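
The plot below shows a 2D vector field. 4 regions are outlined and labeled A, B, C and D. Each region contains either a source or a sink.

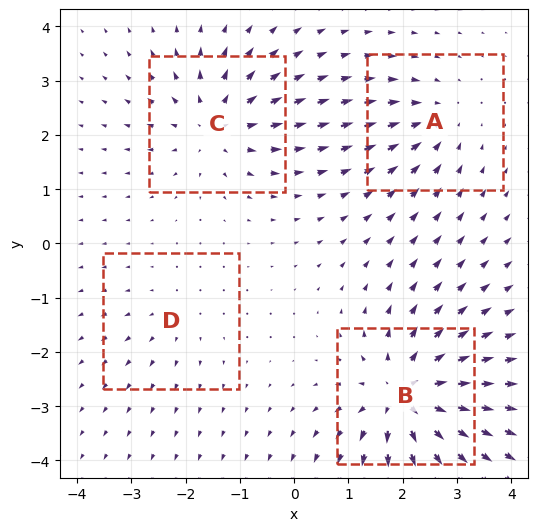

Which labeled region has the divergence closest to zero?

Divergence at each region's feature centre — A: about -4, B: about +7, C: about +5, D: about +2. Region D is closest to zero.

D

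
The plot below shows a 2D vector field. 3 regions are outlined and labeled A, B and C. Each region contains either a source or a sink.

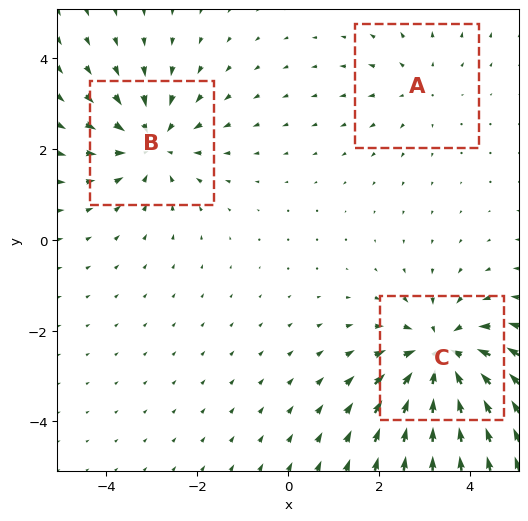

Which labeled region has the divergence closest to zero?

A

Divergence at each region's feature centre — A: about +2, B: about -3, C: about -4. Region A is closest to zero.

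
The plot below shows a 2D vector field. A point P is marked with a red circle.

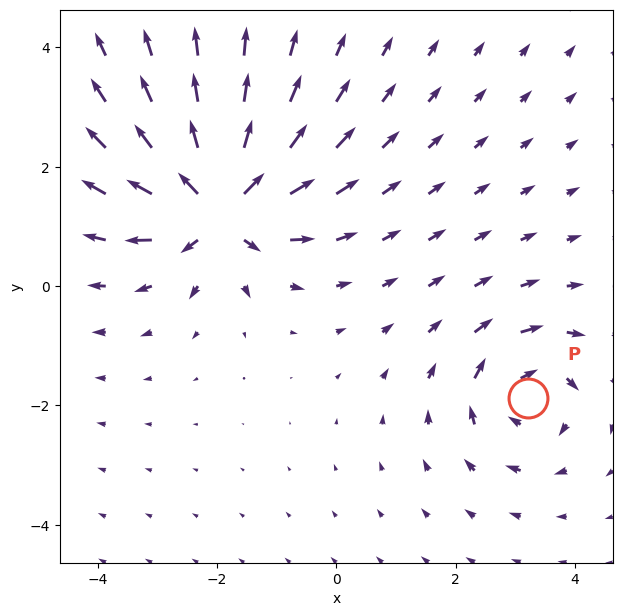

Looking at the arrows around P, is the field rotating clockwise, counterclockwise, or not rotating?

Near P at (3.2, -1.9) the arrows circulate clockwise. The curl (z-component) there is about -4; negative curl means clockwise rotation.

clockwise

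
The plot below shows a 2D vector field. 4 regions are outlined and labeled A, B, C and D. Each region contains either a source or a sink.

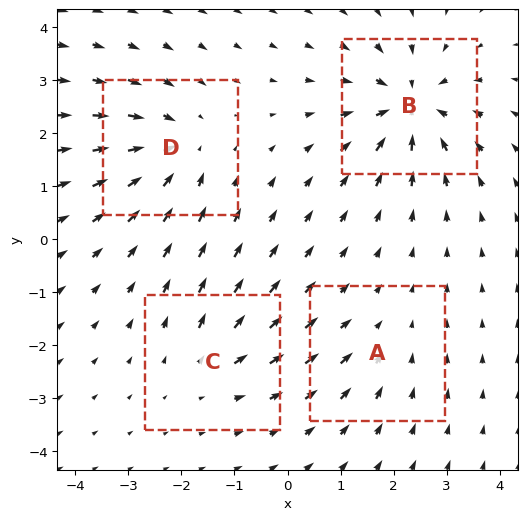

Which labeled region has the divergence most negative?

Divergence at each region's feature centre — A: about -2, B: about -7, C: about +3, D: about -5. Region B is most negative.

B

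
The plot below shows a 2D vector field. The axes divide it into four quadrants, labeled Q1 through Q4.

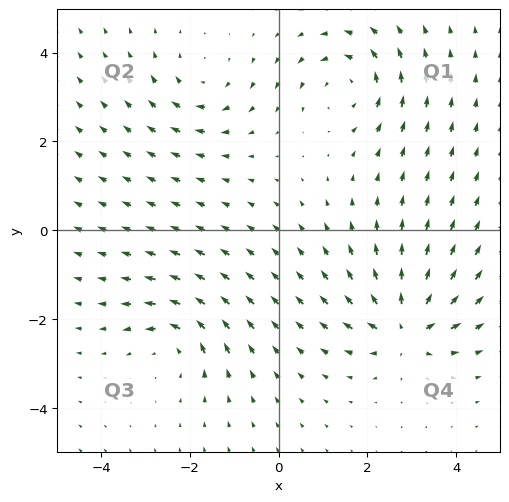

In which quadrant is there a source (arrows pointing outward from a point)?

Q4

The source sits at approximately (2.9, -2.2), which lies in quadrant Q4. The divergence there is about +6, positive as expected for a source.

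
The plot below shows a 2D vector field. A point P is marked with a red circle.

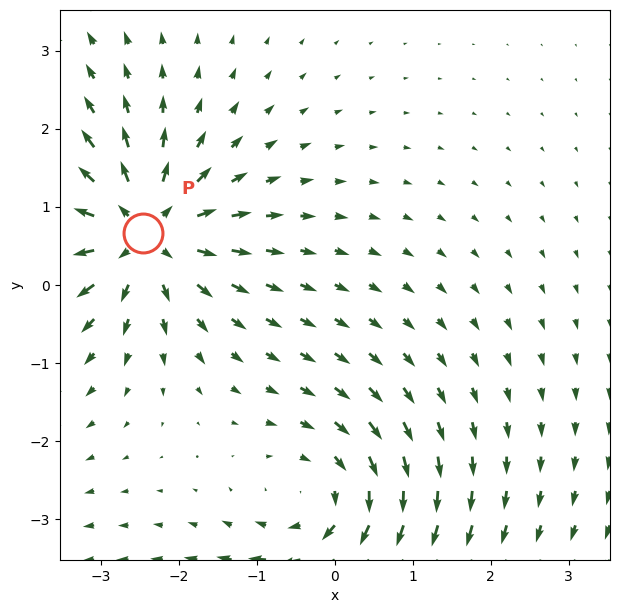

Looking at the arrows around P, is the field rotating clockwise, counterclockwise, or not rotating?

Near P at (-2.5, 0.7) the arrows show no circulation. The curl there is ≈0.

not rotating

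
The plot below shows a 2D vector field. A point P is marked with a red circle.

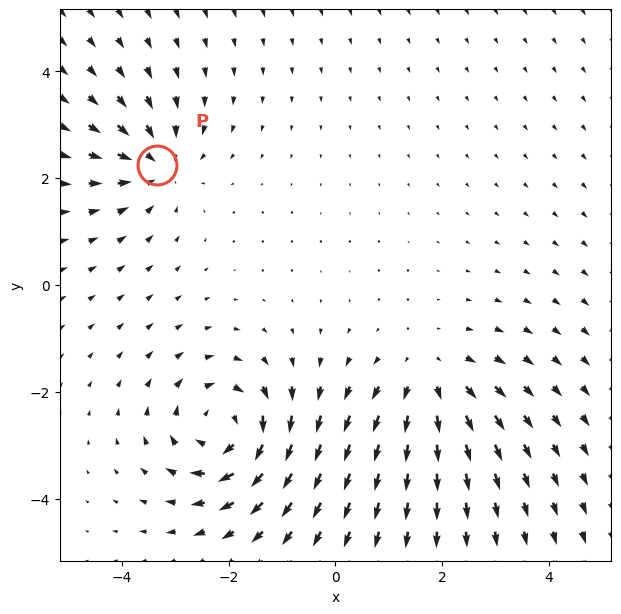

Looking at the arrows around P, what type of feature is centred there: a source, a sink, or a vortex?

At P (-3.3, 2.2) the arrows converge inward. Divergence about -4, curl ≈0 — negative divergence with near-zero curl is a sink.

sink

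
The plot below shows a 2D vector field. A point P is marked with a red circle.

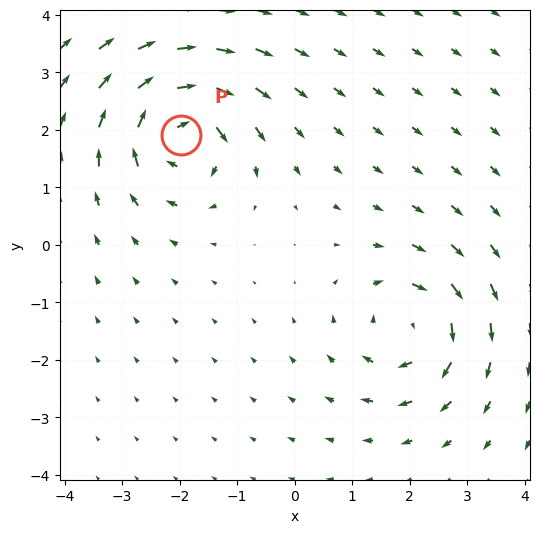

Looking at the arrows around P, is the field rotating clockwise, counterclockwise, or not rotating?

Near P at (-2.0, 1.9) the arrows circulate clockwise. The curl (z-component) there is about -6; negative curl means clockwise rotation.

clockwise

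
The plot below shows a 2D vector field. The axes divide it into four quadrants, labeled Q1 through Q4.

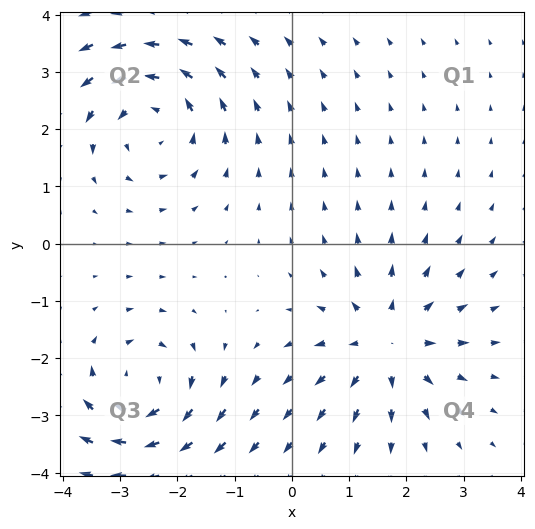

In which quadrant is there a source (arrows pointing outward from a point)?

Q4

The source sits at approximately (1.7, -1.7), which lies in quadrant Q4. The divergence there is about +3, positive as expected for a source.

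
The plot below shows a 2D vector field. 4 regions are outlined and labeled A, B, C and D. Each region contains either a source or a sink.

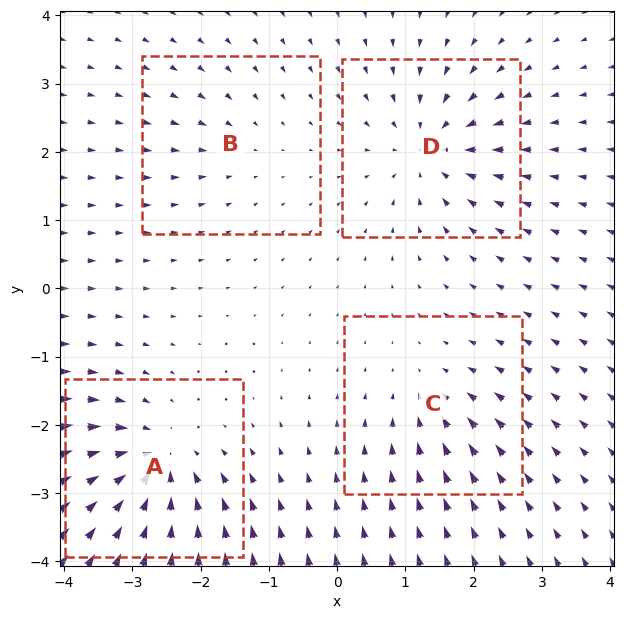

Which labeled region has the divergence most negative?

A

Divergence at each region's feature centre — A: about -7, B: about -2, C: about -4, D: about -6. Region A is most negative.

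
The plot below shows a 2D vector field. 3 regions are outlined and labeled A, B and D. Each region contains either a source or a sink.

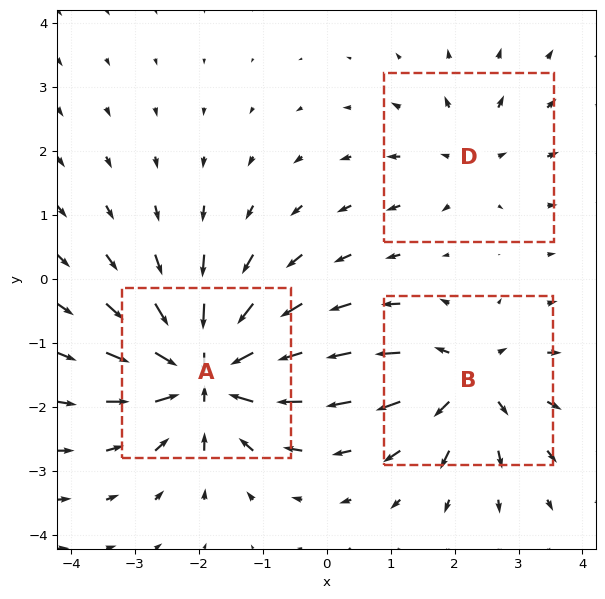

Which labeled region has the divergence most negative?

Divergence at each region's feature centre — A: about -6, B: about +4, D: about +3. Region A is most negative.

A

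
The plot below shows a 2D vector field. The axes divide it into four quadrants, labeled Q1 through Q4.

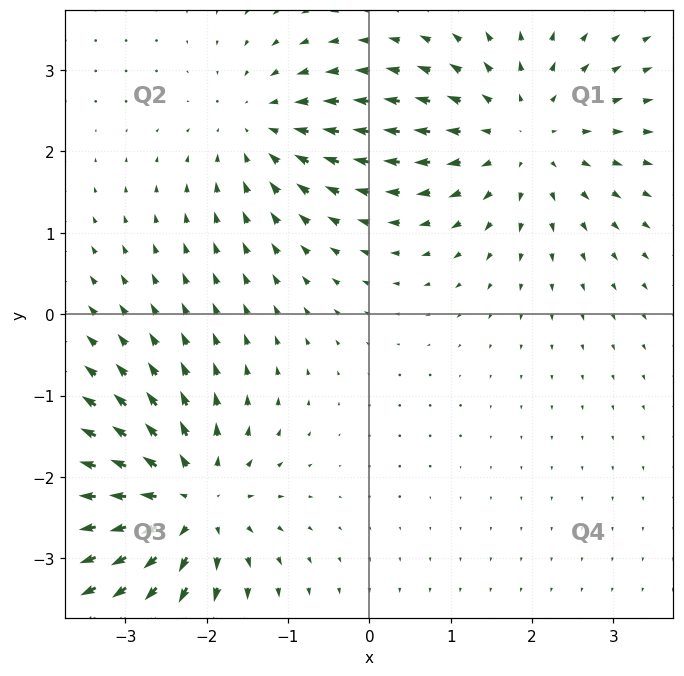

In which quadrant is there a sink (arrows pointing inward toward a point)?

Q2

The sink sits at approximately (-1.3, 2.3), which lies in quadrant Q2. The divergence there is about -3, negative as expected for a sink.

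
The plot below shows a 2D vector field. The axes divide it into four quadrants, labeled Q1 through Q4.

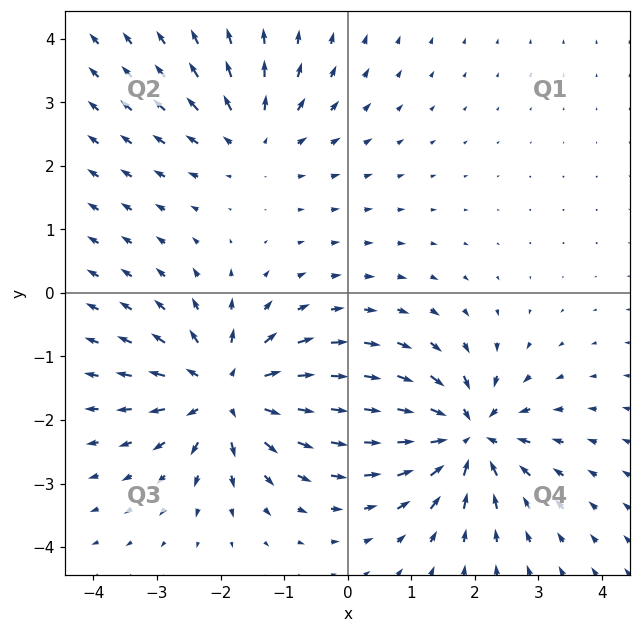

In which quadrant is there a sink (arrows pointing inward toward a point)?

The sink sits at approximately (1.9, -2.2), which lies in quadrant Q4. The divergence there is about -7, negative as expected for a sink.

Q4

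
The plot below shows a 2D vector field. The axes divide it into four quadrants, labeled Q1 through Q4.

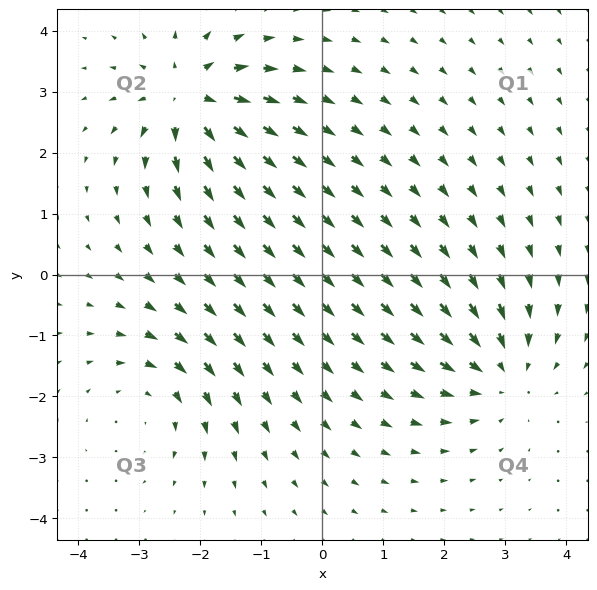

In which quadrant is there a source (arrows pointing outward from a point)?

Q2

The source sits at approximately (-2.2, 2.9), which lies in quadrant Q2. The divergence there is about +7, positive as expected for a source.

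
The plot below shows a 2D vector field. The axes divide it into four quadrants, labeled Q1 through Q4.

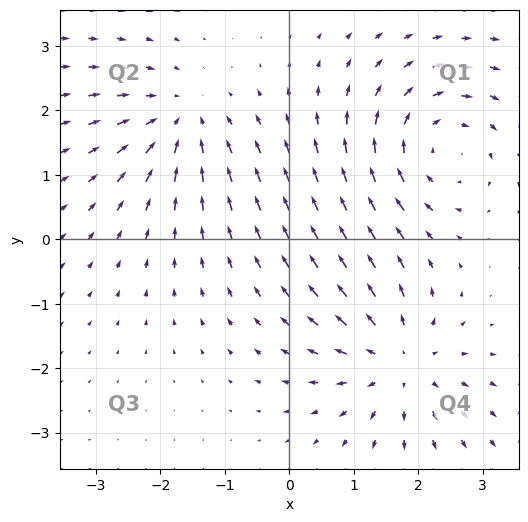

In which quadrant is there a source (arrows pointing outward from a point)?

Q4

The source sits at approximately (1.7, -1.9), which lies in quadrant Q4. The divergence there is about +4, positive as expected for a source.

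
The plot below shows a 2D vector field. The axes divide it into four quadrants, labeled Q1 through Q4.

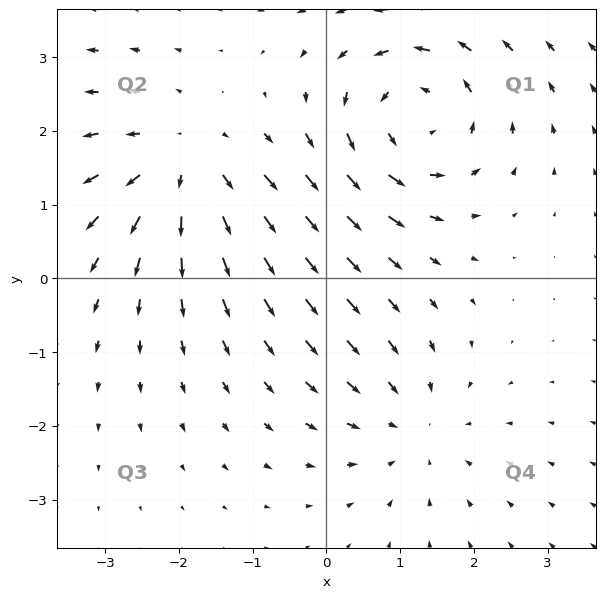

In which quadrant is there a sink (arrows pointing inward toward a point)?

Q4

The sink sits at approximately (1.2, -2.0), which lies in quadrant Q4. The divergence there is about -3, negative as expected for a sink.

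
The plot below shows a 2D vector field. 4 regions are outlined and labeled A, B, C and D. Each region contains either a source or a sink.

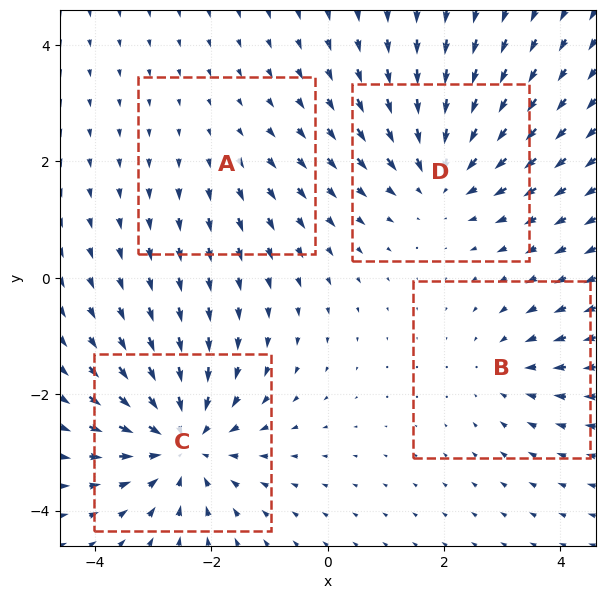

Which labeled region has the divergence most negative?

Divergence at each region's feature centre — A: about +2, B: about -3, C: about -6, D: about -5. Region C is most negative.

C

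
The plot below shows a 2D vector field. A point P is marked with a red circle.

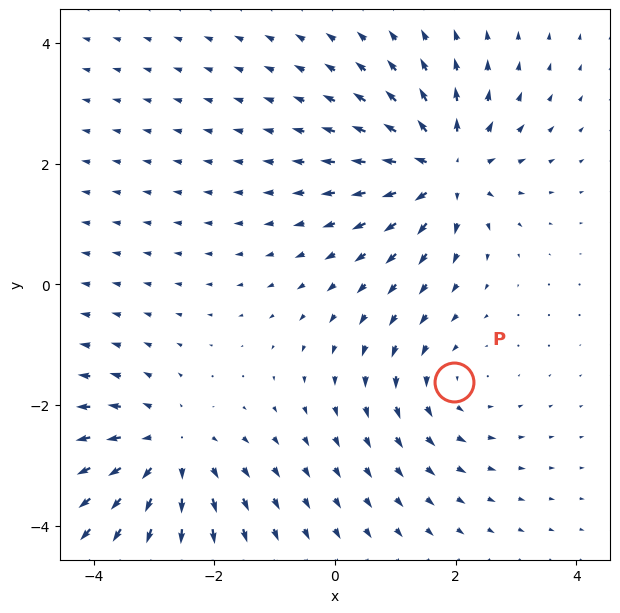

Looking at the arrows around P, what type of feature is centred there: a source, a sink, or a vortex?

vortex

At P (2.0, -1.6) the arrows circulate counterclockwise. Divergence ≈0, curl about +3 — near-zero divergence with nonzero curl is a vortex.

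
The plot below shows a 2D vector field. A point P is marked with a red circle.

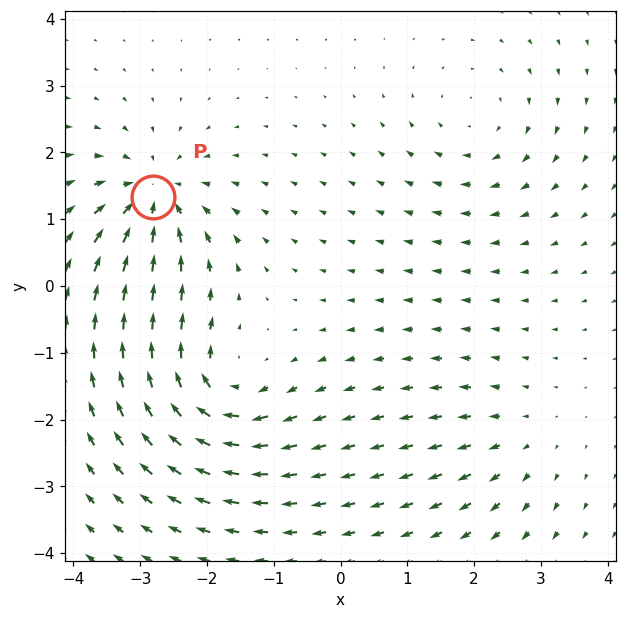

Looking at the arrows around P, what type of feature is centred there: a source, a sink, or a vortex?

At P (-2.8, 1.3) the arrows converge inward. Divergence about -6, curl ≈0 — negative divergence with near-zero curl is a sink.

sink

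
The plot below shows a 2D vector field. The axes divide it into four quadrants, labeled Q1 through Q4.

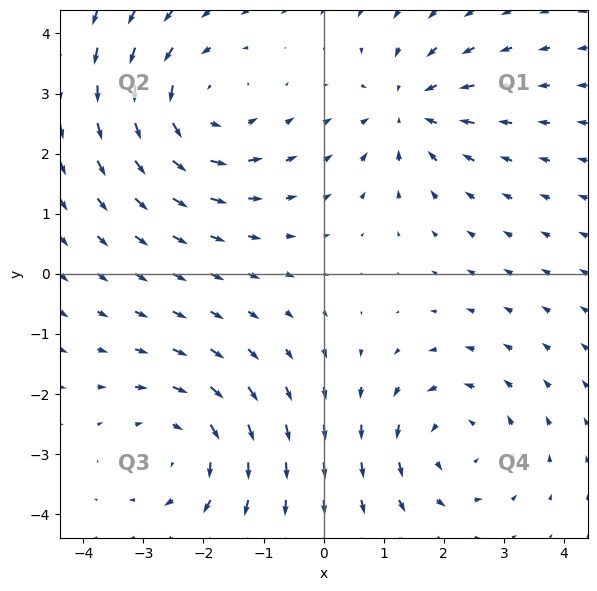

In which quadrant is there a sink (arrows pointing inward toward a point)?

The sink sits at approximately (1.4, 2.8), which lies in quadrant Q1. The divergence there is about -4, negative as expected for a sink.

Q1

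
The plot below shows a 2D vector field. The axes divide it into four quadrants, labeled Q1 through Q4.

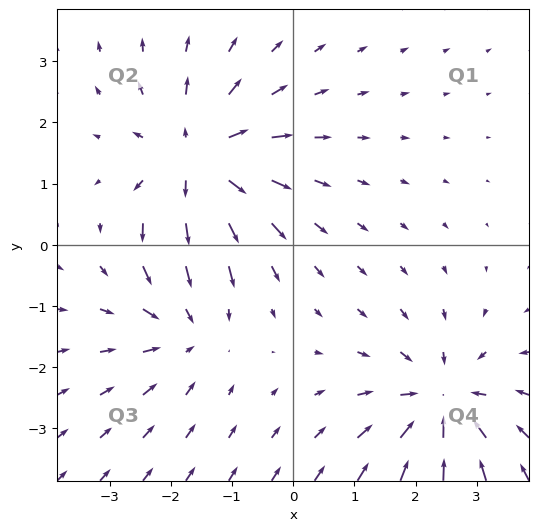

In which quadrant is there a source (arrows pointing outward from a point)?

Q2

The source sits at approximately (-1.6, 1.4), which lies in quadrant Q2. The divergence there is about +5, positive as expected for a source.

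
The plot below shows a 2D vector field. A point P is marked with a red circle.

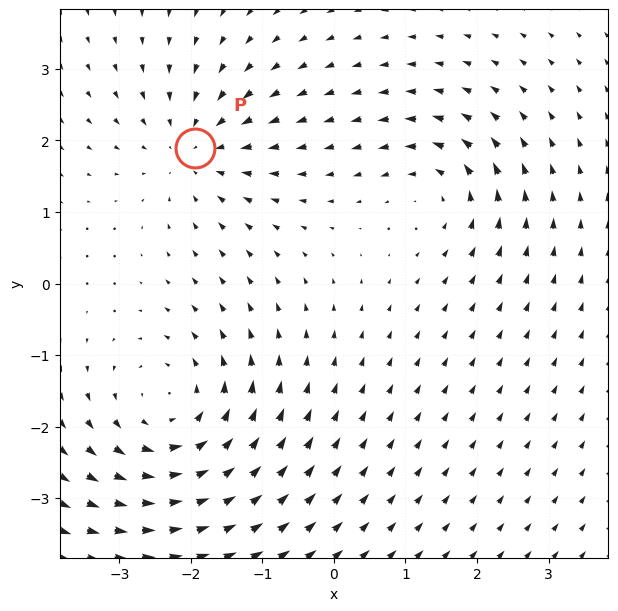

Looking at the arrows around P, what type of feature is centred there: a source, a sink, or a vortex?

At P (-1.9, 1.9) the arrows converge inward. Divergence about -3, curl ≈0 — negative divergence with near-zero curl is a sink.

sink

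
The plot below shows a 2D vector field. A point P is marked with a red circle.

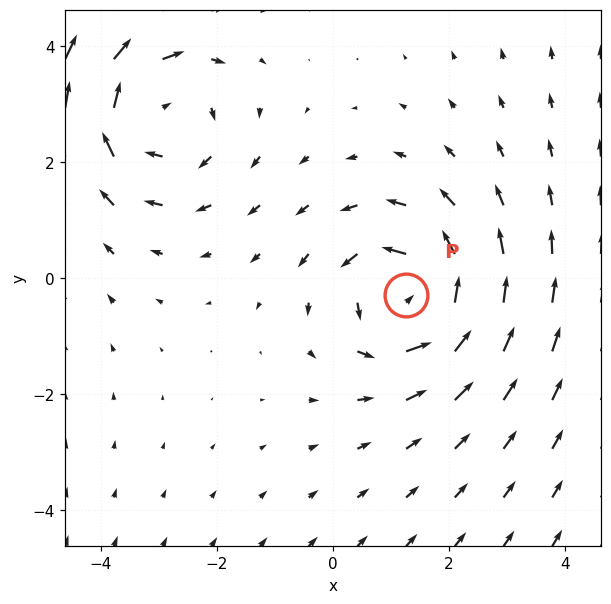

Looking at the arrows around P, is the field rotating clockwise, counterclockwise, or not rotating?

Near P at (1.3, -0.3) the arrows circulate counterclockwise. The curl (z-component) there is about +3; positive curl means counterclockwise rotation.

counterclockwise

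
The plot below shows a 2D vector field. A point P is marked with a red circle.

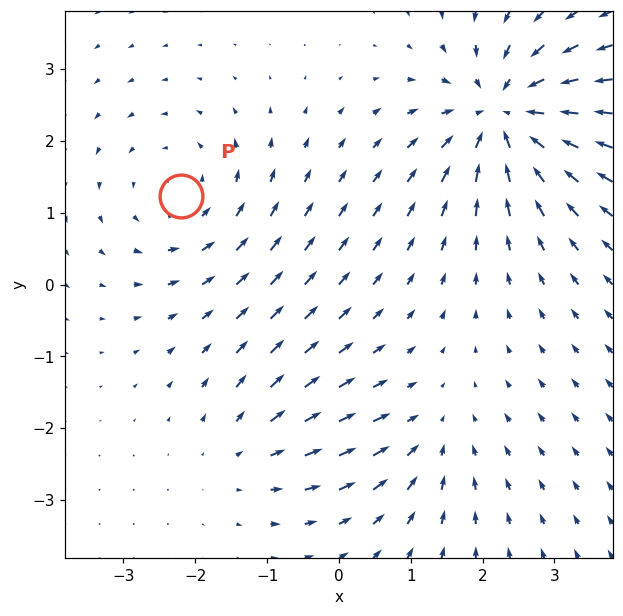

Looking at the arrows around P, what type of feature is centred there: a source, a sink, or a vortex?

At P (-2.2, 1.2) the arrows circulate counterclockwise. Divergence ≈0, curl about +3 — near-zero divergence with nonzero curl is a vortex.

vortex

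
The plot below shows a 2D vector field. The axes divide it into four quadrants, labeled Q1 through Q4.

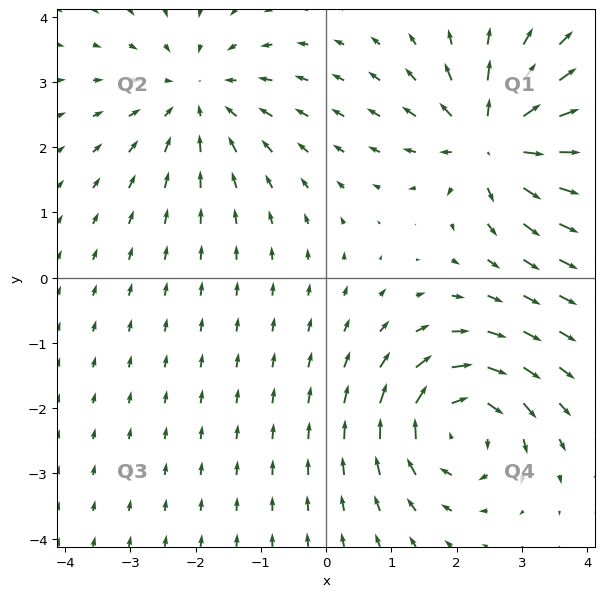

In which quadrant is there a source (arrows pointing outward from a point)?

The source sits at approximately (2.6, 2.1), which lies in quadrant Q1. The divergence there is about +5, positive as expected for a source.

Q1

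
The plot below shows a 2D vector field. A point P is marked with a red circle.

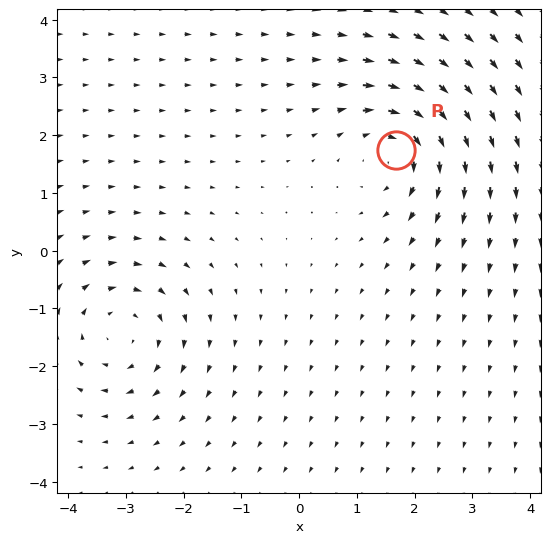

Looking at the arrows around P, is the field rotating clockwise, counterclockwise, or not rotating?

clockwise

Near P at (1.7, 1.7) the arrows circulate clockwise. The curl (z-component) there is about -5; negative curl means clockwise rotation.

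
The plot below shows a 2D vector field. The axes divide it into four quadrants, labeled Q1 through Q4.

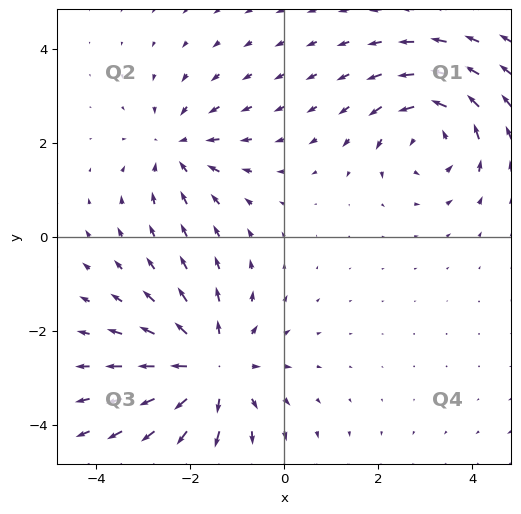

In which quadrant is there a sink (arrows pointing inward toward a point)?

Q2

The sink sits at approximately (-2.3, 1.9), which lies in quadrant Q2. The divergence there is about -3, negative as expected for a sink.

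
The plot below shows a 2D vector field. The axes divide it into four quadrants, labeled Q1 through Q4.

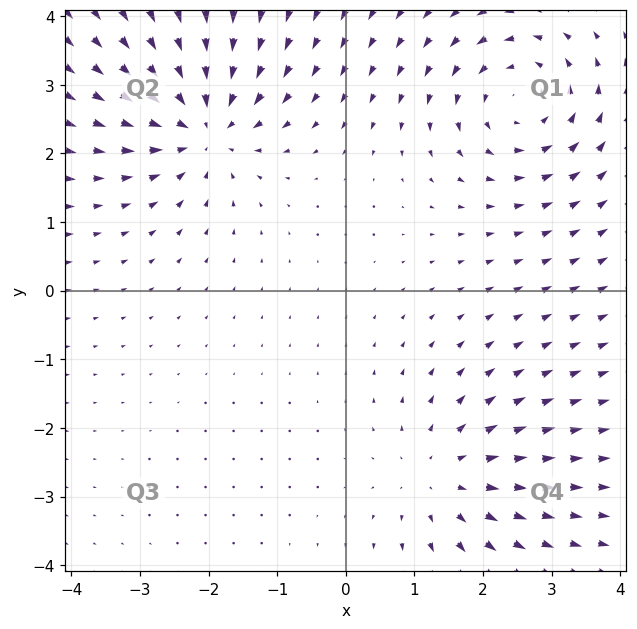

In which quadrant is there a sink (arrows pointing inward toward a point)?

Q2

The sink sits at approximately (-2.1, 2.4), which lies in quadrant Q2. The divergence there is about -5, negative as expected for a sink.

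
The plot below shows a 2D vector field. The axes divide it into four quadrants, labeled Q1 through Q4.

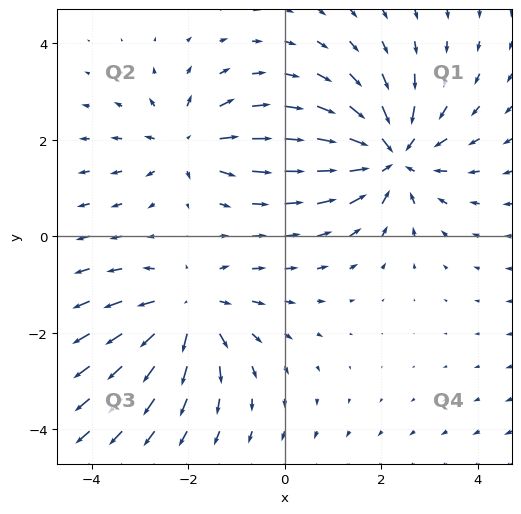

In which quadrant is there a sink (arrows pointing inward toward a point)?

Q1

The sink sits at approximately (2.2, 1.7), which lies in quadrant Q1. The divergence there is about -5, negative as expected for a sink.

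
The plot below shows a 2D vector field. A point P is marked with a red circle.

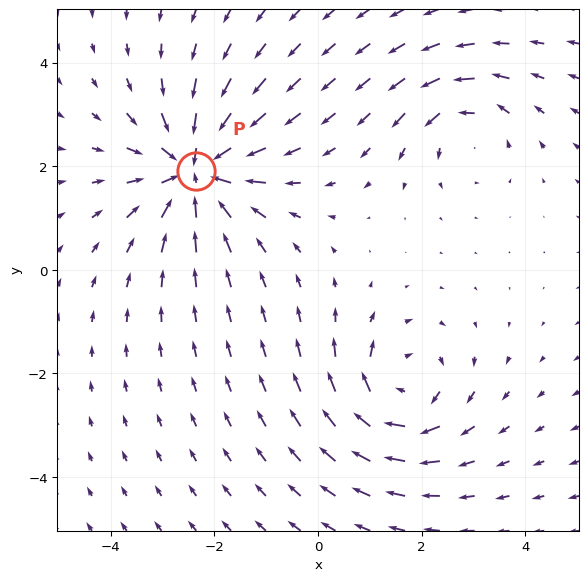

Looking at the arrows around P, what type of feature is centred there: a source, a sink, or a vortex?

At P (-2.4, 1.9) the arrows converge inward. Divergence about -5, curl ≈0 — negative divergence with near-zero curl is a sink.

sink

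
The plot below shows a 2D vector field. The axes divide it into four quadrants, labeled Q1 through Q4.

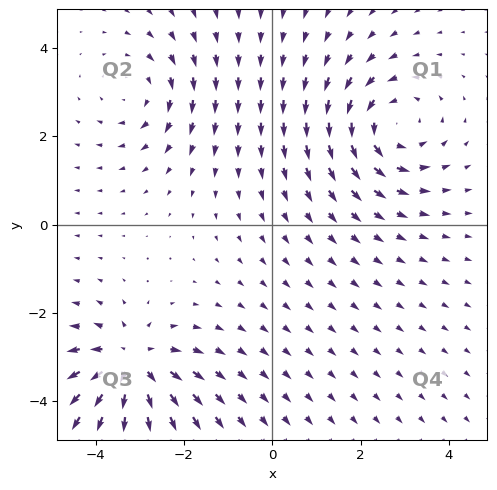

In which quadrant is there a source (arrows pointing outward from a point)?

The source sits at approximately (-3.2, -3.2), which lies in quadrant Q3. The divergence there is about +5, positive as expected for a source.

Q3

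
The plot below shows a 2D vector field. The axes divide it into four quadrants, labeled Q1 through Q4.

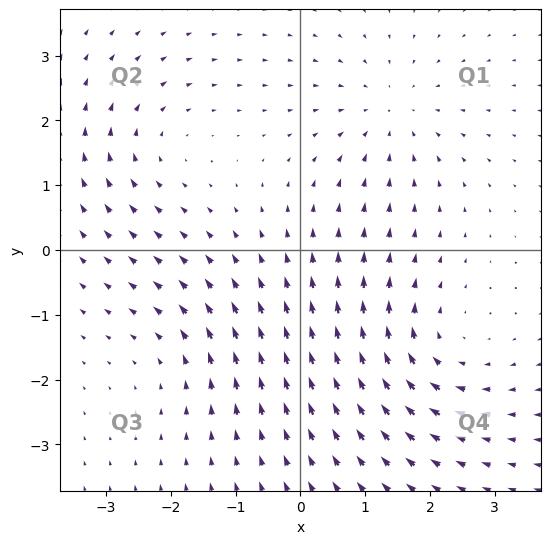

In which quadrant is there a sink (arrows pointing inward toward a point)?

Q1

The sink sits at approximately (1.4, 2.1), which lies in quadrant Q1. The divergence there is about -3, negative as expected for a sink.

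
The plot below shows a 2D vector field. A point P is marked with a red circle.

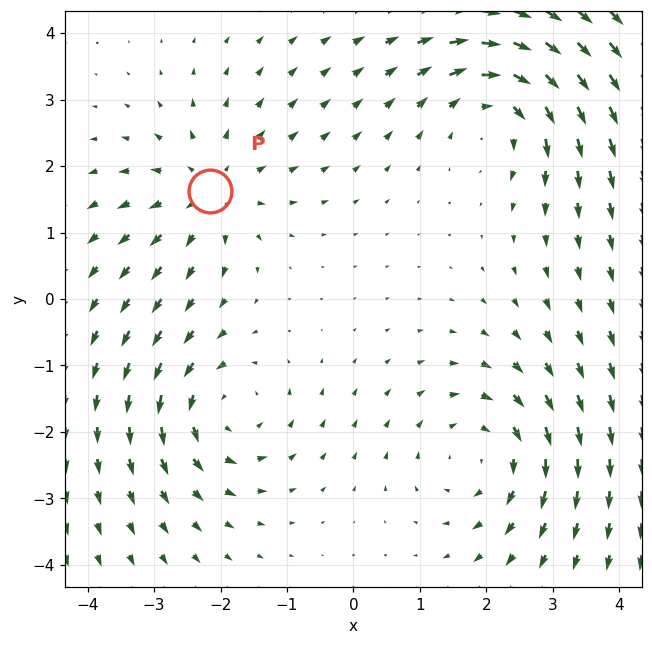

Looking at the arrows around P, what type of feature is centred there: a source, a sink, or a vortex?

At P (-2.2, 1.6) the arrows spread outward. Divergence about +3, curl ≈0 — positive divergence with near-zero curl is a source.

source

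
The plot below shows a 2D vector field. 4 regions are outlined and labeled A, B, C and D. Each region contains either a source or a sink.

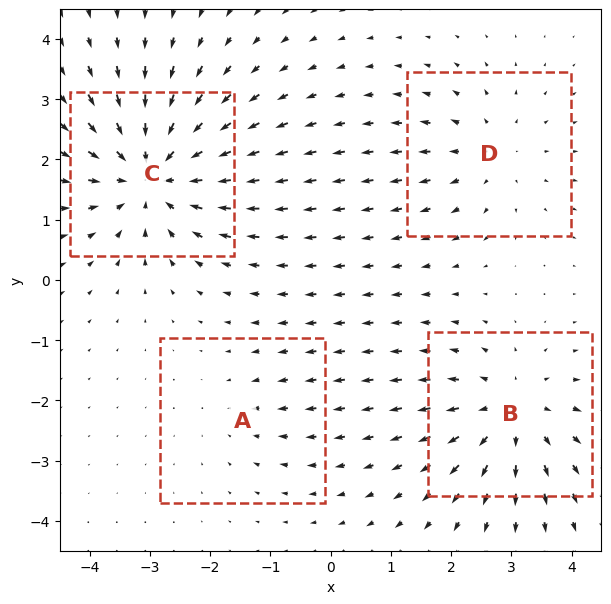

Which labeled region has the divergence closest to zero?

A

Divergence at each region's feature centre — A: about -2, B: about +5, C: about -6, D: about +3. Region A is closest to zero.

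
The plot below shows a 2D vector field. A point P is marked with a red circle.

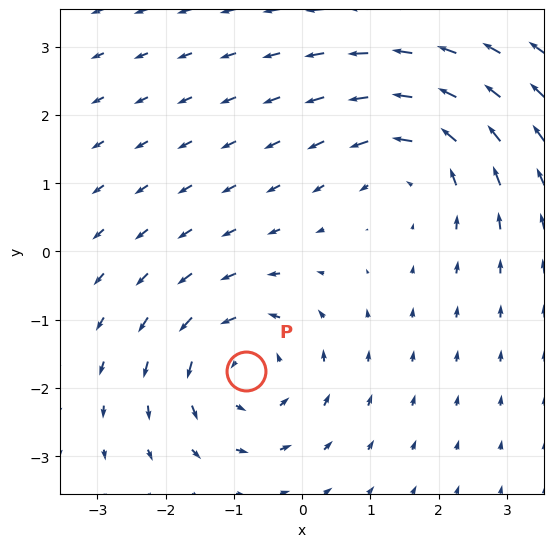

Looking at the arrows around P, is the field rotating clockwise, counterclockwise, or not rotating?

Near P at (-0.8, -1.7) the arrows circulate counterclockwise. The curl (z-component) there is about +4; positive curl means counterclockwise rotation.

counterclockwise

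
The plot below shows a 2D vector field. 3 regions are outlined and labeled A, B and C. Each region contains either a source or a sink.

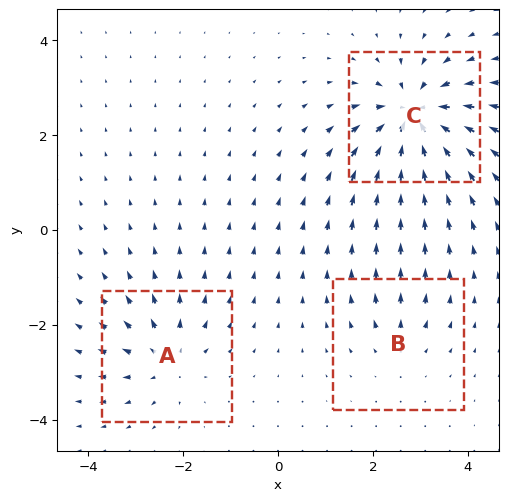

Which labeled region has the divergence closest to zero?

Divergence at each region's feature centre — A: about +4, B: about +2, C: about -6. Region B is closest to zero.

B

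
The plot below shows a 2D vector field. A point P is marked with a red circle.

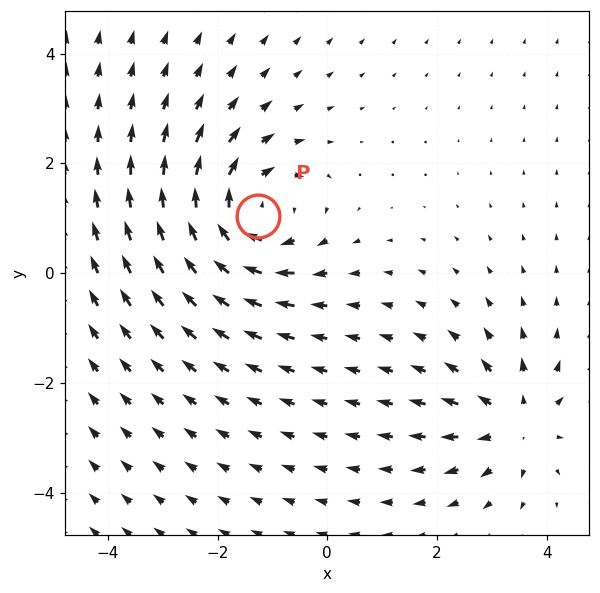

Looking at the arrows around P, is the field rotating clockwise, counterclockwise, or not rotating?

clockwise

Near P at (-1.3, 1.0) the arrows circulate clockwise. The curl (z-component) there is about -5; negative curl means clockwise rotation.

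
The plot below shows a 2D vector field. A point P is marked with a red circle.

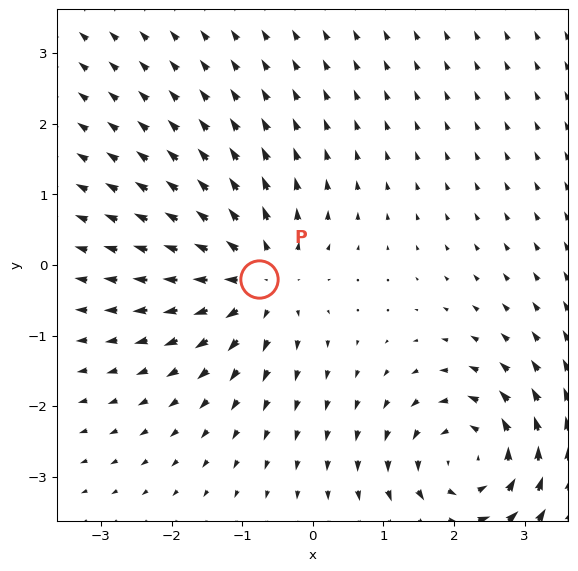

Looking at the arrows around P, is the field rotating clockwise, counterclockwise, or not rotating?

Near P at (-0.8, -0.2) the arrows show no circulation. The curl there is ≈0.

not rotating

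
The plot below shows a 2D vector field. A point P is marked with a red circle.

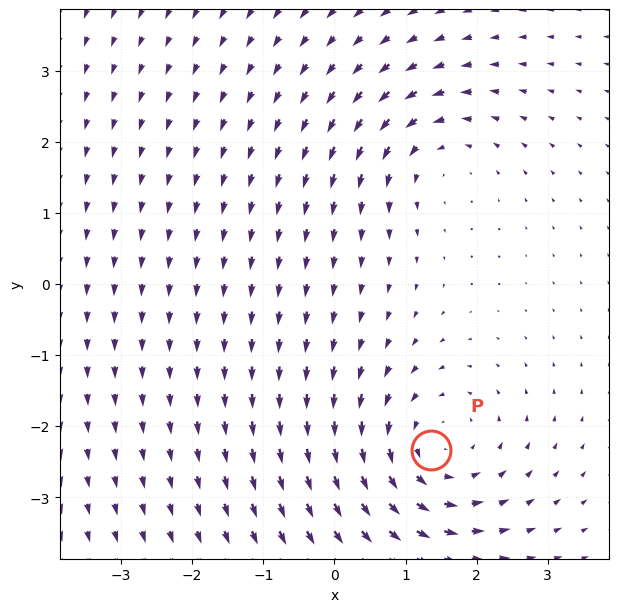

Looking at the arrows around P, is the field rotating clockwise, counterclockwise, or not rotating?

Near P at (1.4, -2.3) the arrows circulate counterclockwise. The curl (z-component) there is about +4; positive curl means counterclockwise rotation.

counterclockwise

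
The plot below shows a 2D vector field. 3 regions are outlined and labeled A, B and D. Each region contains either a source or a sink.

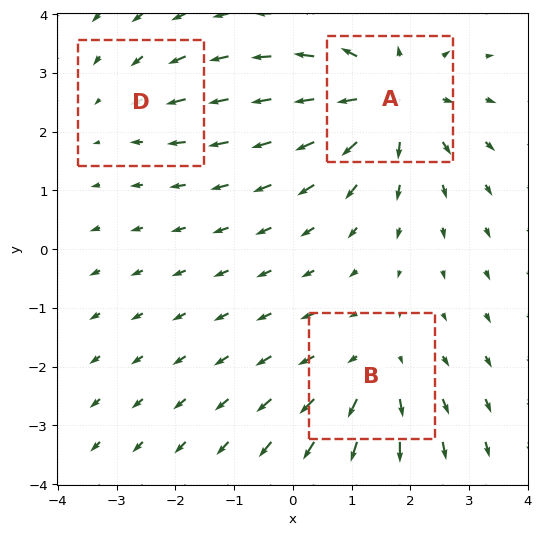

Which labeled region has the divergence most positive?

A

Divergence at each region's feature centre — A: about +5, B: about +3, D: about -2. Region A is most positive.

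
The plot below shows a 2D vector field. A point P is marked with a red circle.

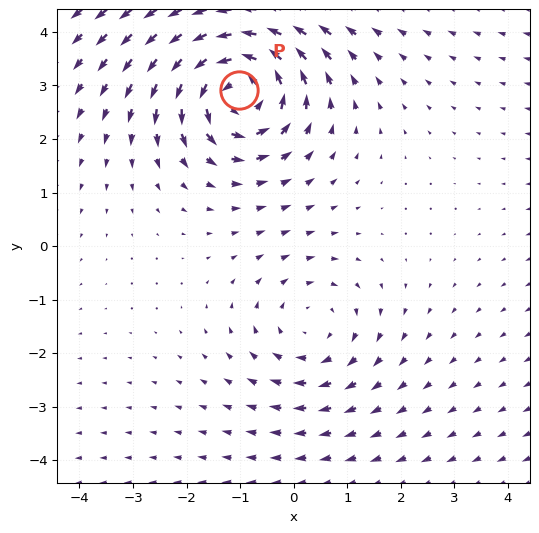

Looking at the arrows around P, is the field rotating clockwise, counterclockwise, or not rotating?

Near P at (-1.0, 2.9) the arrows circulate counterclockwise. The curl (z-component) there is about +6; positive curl means counterclockwise rotation.

counterclockwise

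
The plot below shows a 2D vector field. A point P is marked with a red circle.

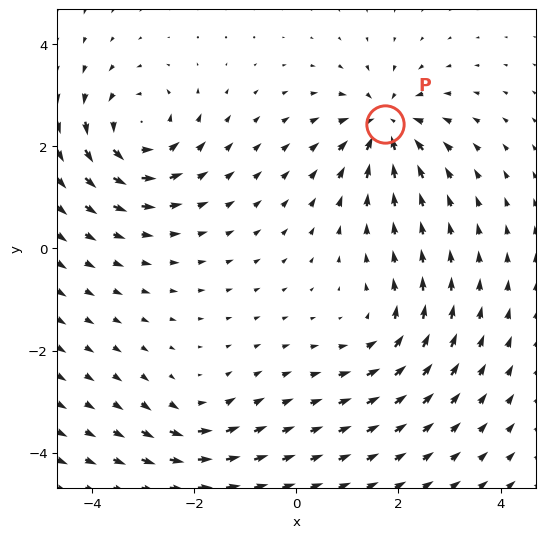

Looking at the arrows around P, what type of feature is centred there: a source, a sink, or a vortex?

sink

At P (1.7, 2.4) the arrows converge inward. Divergence about -6, curl ≈0 — negative divergence with near-zero curl is a sink.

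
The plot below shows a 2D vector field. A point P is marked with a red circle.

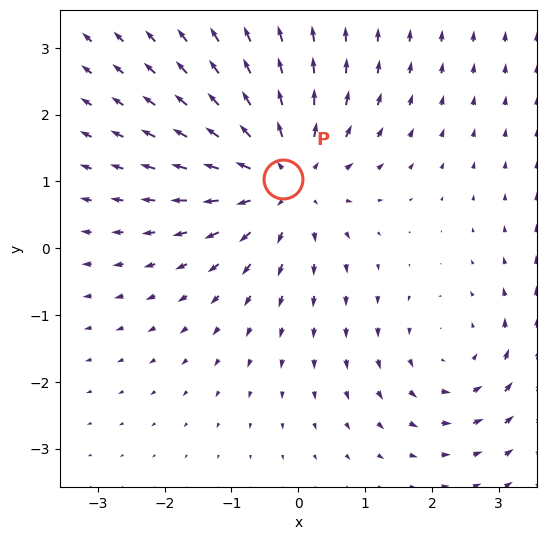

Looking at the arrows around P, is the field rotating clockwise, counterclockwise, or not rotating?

not rotating

Near P at (-0.2, 1.0) the arrows show no circulation. The curl there is ≈0.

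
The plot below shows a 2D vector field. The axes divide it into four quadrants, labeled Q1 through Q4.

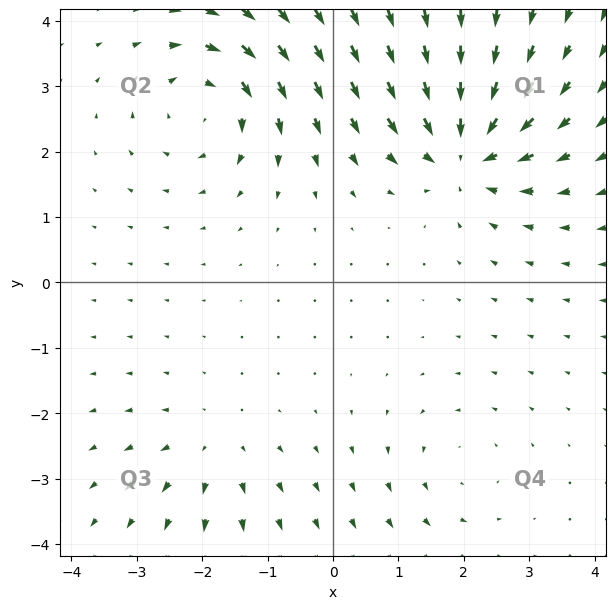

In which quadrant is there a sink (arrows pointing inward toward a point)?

Q1

The sink sits at approximately (2.0, 2.0), which lies in quadrant Q1. The divergence there is about -6, negative as expected for a sink.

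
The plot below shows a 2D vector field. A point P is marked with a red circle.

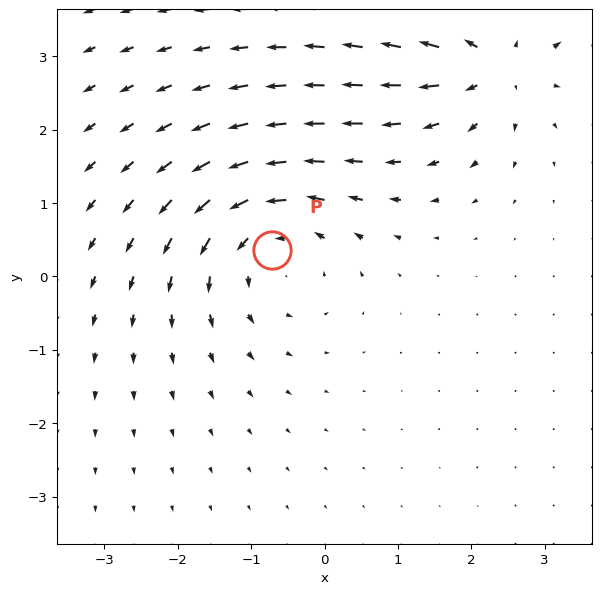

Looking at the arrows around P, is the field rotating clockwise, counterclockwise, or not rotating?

counterclockwise

Near P at (-0.7, 0.4) the arrows circulate counterclockwise. The curl (z-component) there is about +4; positive curl means counterclockwise rotation.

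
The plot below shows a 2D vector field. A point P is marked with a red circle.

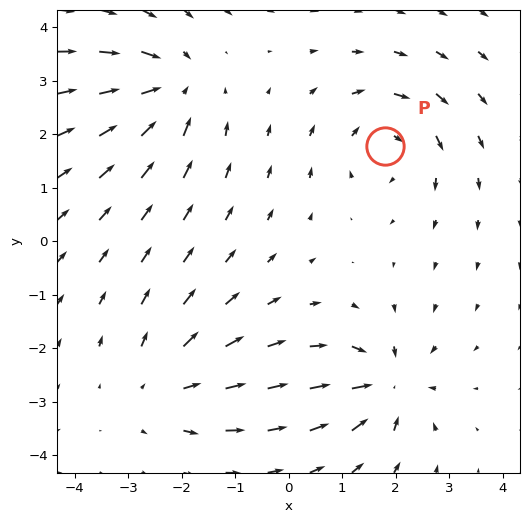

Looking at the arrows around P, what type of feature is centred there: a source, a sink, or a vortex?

At P (1.8, 1.8) the arrows circulate clockwise. Divergence ≈0, curl about -3 — near-zero divergence with nonzero curl is a vortex.

vortex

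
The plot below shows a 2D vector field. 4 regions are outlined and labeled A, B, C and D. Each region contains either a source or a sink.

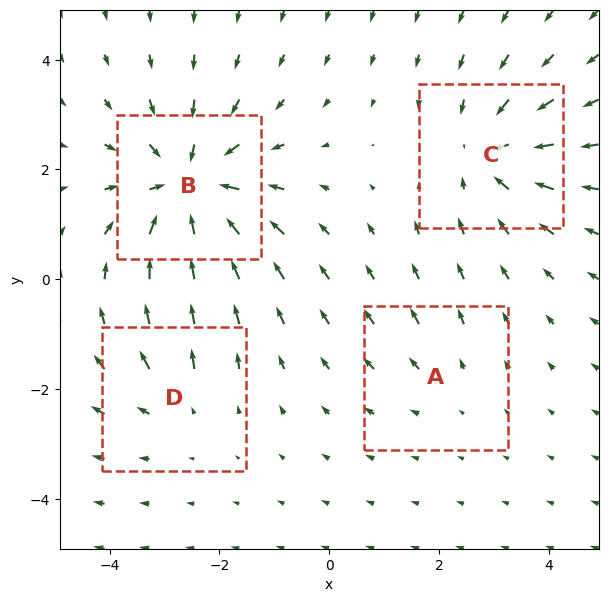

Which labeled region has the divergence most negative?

Divergence at each region's feature centre — A: about +2, B: about -6, C: about -4, D: about +3. Region B is most negative.

B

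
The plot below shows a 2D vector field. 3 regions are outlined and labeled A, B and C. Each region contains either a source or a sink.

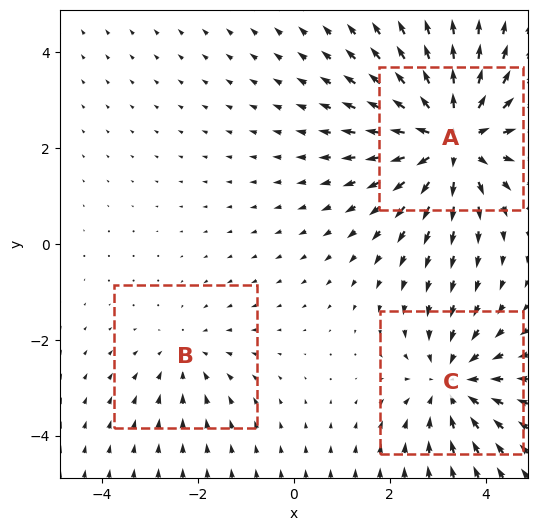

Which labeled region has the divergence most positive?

Divergence at each region's feature centre — A: about +5, B: about -2, C: about -3. Region A is most positive.

A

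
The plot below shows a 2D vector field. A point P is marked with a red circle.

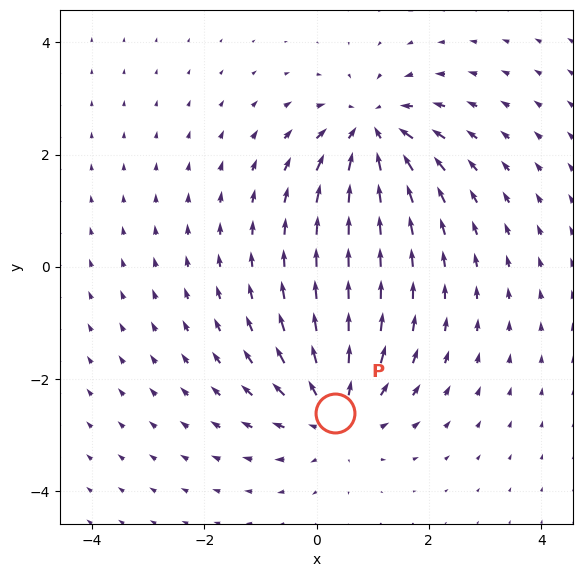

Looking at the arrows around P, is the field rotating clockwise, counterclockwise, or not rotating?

Near P at (0.3, -2.6) the arrows show no circulation. The curl there is ≈0.

not rotating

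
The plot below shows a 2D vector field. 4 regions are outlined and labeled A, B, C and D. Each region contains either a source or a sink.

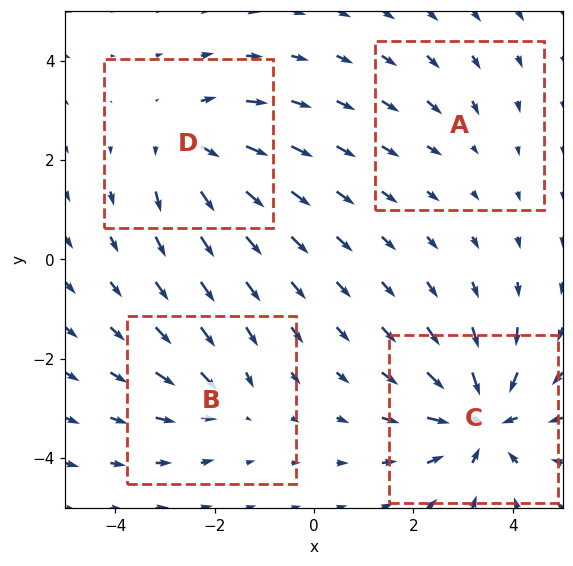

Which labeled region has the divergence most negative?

C

Divergence at each region's feature centre — A: about -2, B: about -3, C: about -7, D: about +5. Region C is most negative.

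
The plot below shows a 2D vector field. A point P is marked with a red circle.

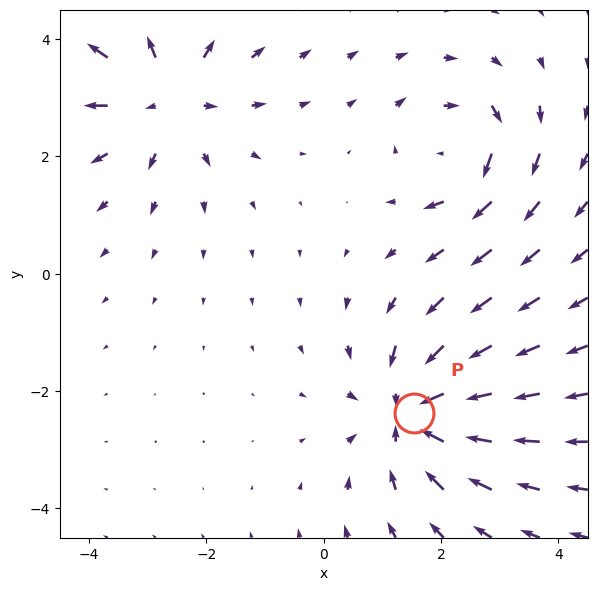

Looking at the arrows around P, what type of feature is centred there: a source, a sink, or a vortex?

sink

At P (1.5, -2.4) the arrows converge inward. Divergence about -5, curl ≈0 — negative divergence with near-zero curl is a sink.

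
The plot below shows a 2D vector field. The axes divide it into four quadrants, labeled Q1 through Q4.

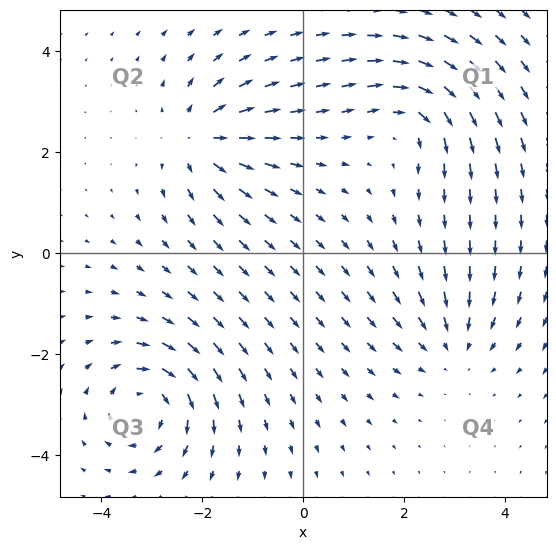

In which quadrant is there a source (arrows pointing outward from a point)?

Q2

The source sits at approximately (-2.1, 2.2), which lies in quadrant Q2. The divergence there is about +4, positive as expected for a source.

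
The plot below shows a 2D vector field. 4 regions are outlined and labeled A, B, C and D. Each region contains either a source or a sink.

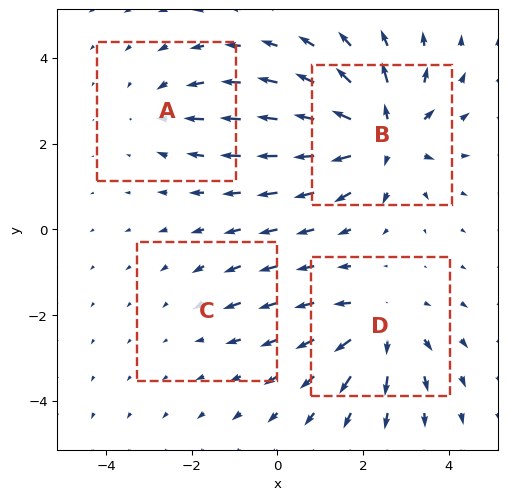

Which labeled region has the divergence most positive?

Divergence at each region's feature centre — A: about -3, B: about +7, C: about -2, D: about +5. Region B is most positive.

B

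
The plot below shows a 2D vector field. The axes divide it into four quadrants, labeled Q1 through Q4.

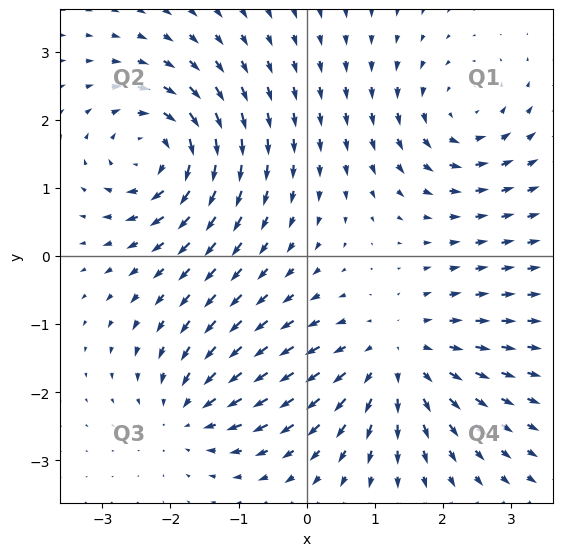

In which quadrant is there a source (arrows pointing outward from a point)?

Q4

The source sits at approximately (1.3, -1.5), which lies in quadrant Q4. The divergence there is about +4, positive as expected for a source.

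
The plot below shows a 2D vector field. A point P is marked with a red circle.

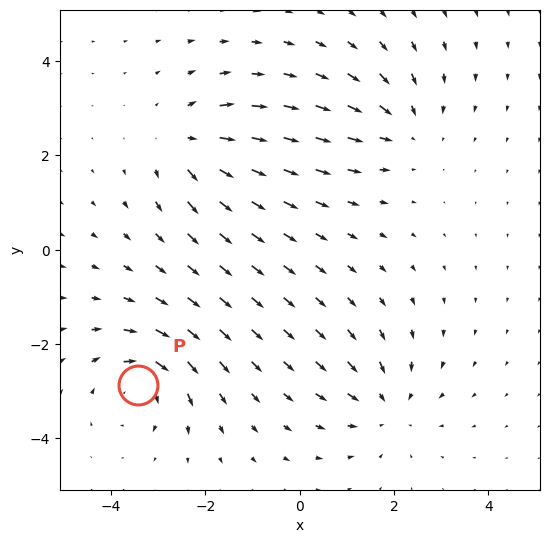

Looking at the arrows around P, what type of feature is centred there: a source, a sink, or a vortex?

At P (-3.4, -2.9) the arrows circulate clockwise. Divergence ≈0, curl about -6 — near-zero divergence with nonzero curl is a vortex.

vortex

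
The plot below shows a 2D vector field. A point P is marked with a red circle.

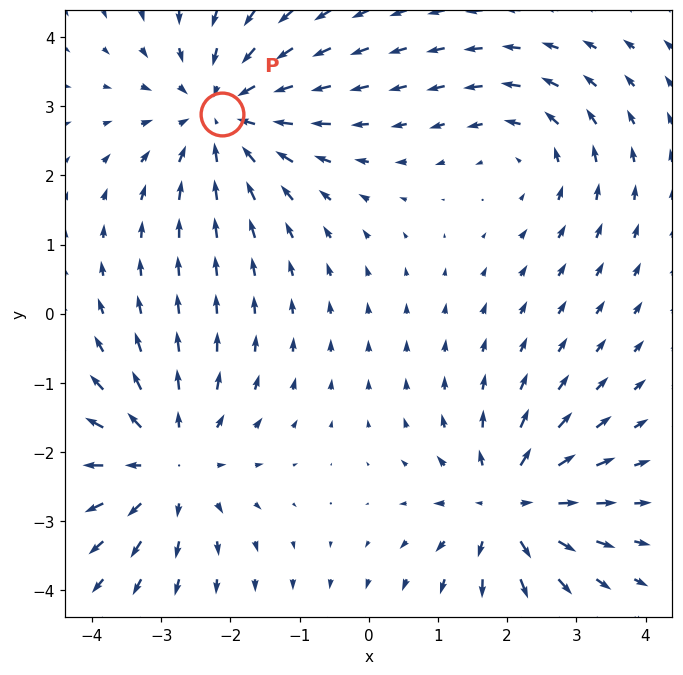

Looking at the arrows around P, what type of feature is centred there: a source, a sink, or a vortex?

sink

At P (-2.1, 2.9) the arrows converge inward. Divergence about -4, curl ≈0 — negative divergence with near-zero curl is a sink.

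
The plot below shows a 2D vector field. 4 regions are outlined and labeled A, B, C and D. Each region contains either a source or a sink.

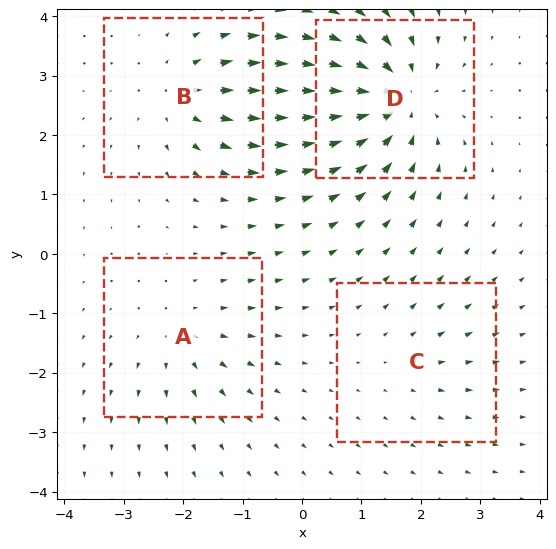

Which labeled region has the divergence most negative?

Divergence at each region's feature centre — A: about +4, B: about +5, C: about +2, D: about -8. Region D is most negative.

D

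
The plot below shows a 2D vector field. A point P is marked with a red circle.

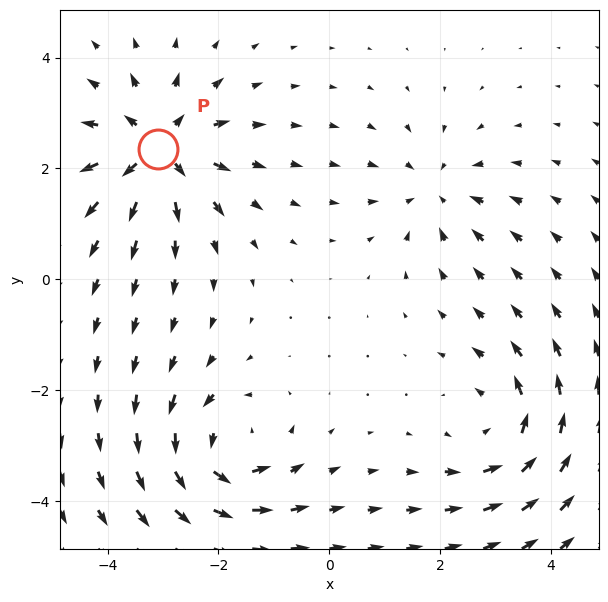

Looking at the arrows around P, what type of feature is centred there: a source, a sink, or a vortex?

source

At P (-3.1, 2.3) the arrows spread outward. Divergence about +7, curl ≈0 — positive divergence with near-zero curl is a source.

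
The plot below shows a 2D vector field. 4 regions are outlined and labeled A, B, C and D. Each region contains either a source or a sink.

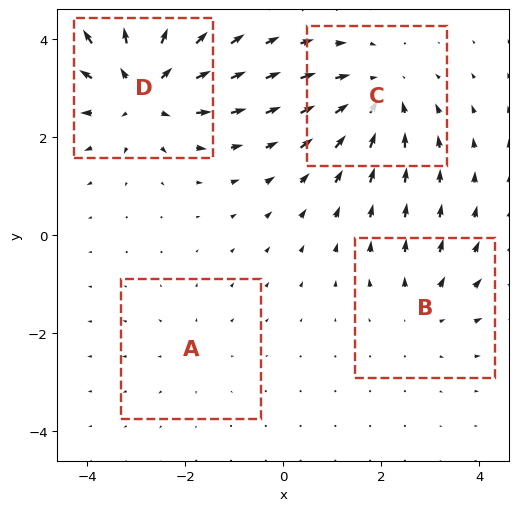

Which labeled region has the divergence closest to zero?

Divergence at each region's feature centre — A: about +2, B: about +3, C: about -4, D: about +6. Region A is closest to zero.

A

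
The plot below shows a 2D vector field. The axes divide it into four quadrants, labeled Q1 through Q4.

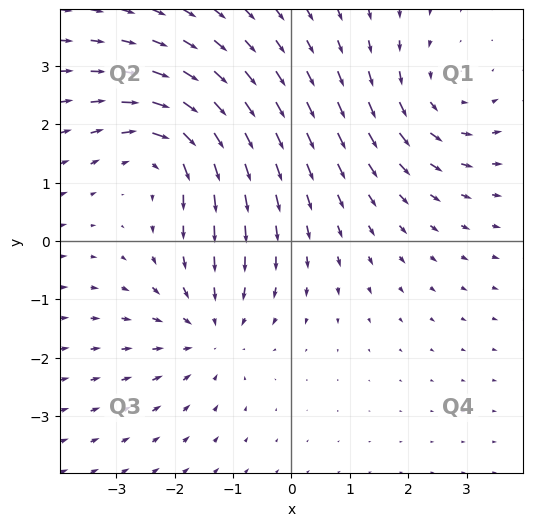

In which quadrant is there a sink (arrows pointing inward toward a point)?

Q3

The sink sits at approximately (-1.4, -1.6), which lies in quadrant Q3. The divergence there is about -3, negative as expected for a sink.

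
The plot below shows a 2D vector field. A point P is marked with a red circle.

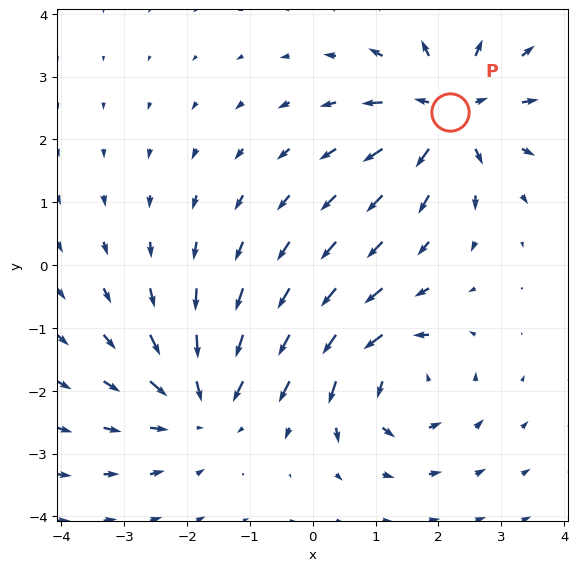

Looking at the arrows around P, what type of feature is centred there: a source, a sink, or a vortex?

At P (2.2, 2.4) the arrows spread outward. Divergence about +5, curl ≈0 — positive divergence with near-zero curl is a source.

source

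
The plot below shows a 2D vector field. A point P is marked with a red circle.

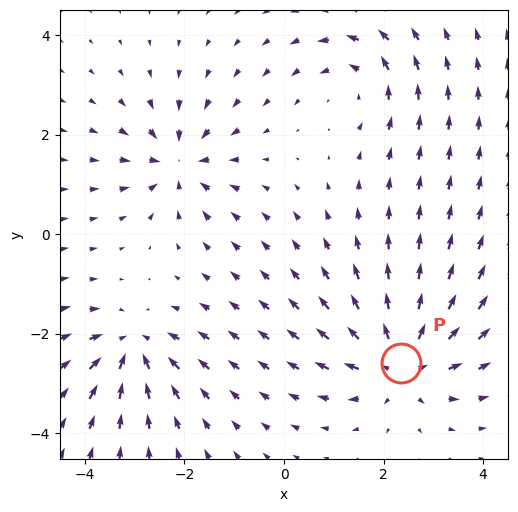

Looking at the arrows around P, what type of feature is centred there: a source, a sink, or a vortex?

source

At P (2.3, -2.6) the arrows spread outward. Divergence about +5, curl ≈0 — positive divergence with near-zero curl is a source.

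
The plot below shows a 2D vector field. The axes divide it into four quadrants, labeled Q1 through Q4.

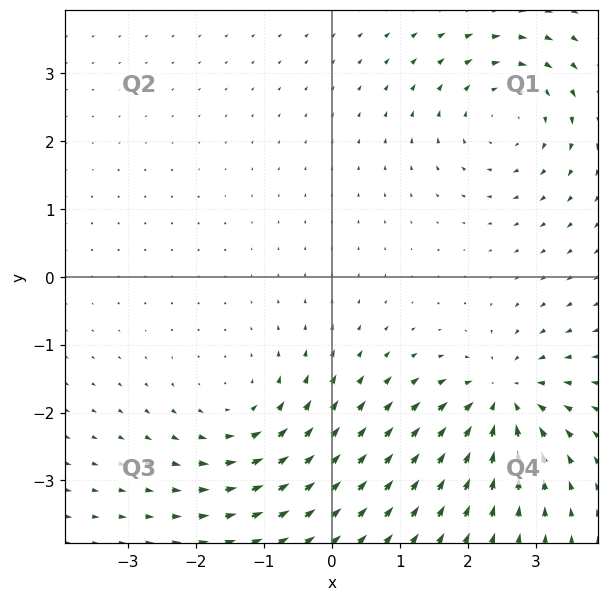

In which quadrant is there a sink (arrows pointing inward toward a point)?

The sink sits at approximately (2.5, -1.8), which lies in quadrant Q4. The divergence there is about -4, negative as expected for a sink.

Q4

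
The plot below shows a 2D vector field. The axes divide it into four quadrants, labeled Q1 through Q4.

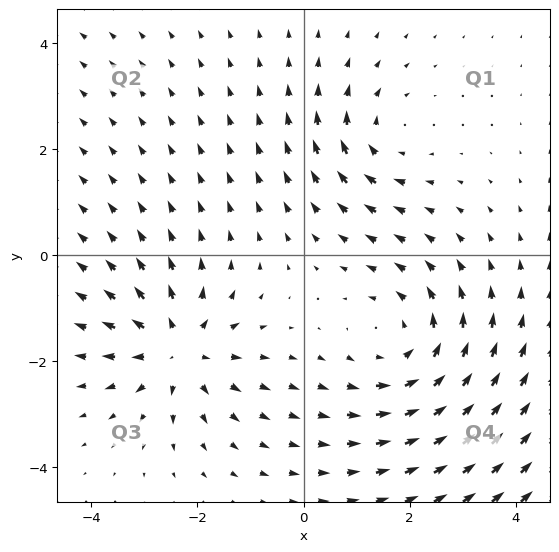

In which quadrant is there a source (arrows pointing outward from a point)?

The source sits at approximately (-2.4, -1.8), which lies in quadrant Q3. The divergence there is about +4, positive as expected for a source.

Q3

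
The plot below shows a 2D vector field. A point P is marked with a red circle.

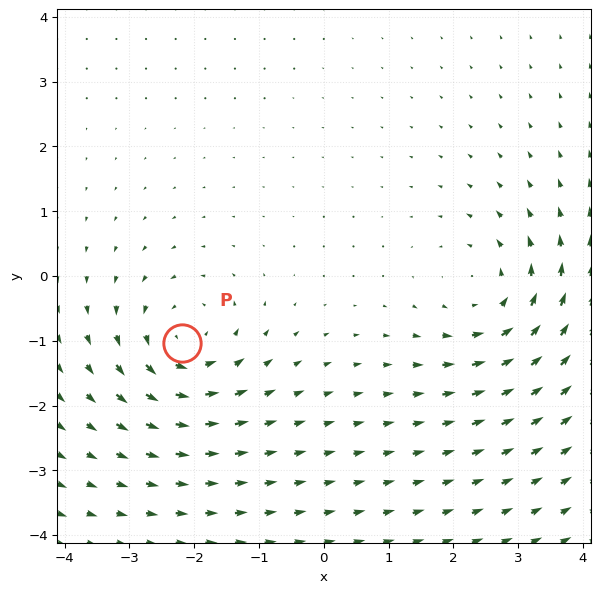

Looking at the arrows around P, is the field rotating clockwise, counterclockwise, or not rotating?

counterclockwise

Near P at (-2.2, -1.0) the arrows circulate counterclockwise. The curl (z-component) there is about +3; positive curl means counterclockwise rotation.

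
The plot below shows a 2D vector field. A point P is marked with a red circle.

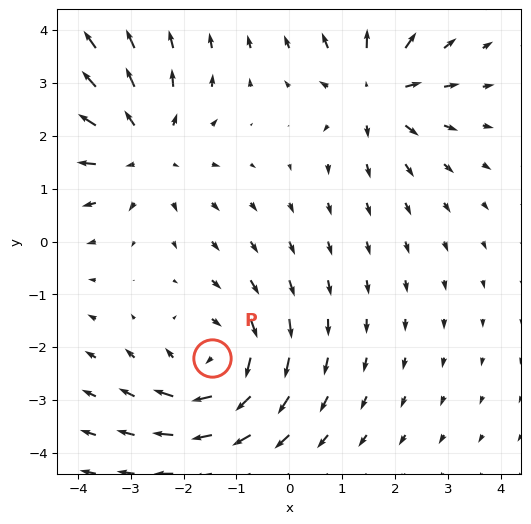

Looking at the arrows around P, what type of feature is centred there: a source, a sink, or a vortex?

At P (-1.5, -2.2) the arrows circulate clockwise. Divergence ≈0, curl about -5 — near-zero divergence with nonzero curl is a vortex.

vortex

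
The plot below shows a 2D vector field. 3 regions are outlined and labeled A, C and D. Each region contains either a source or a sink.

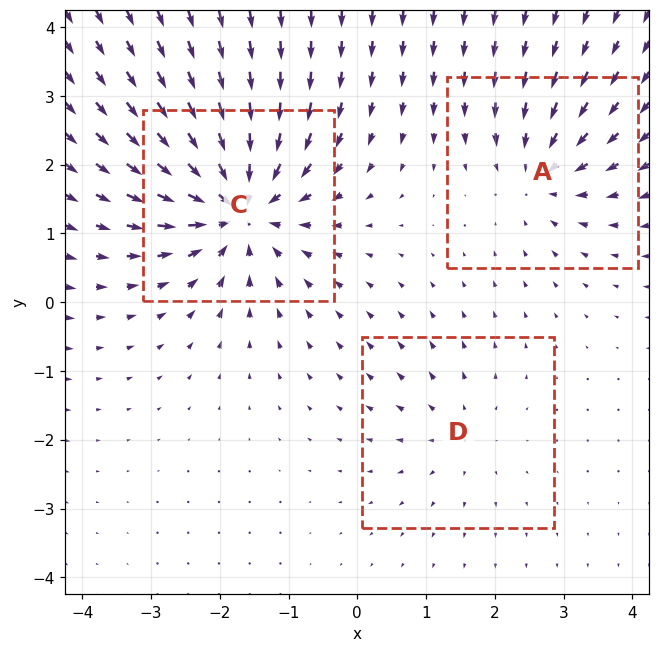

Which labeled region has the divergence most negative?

Divergence at each region's feature centre — A: about -3, C: about -6, D: about +2. Region C is most negative.

C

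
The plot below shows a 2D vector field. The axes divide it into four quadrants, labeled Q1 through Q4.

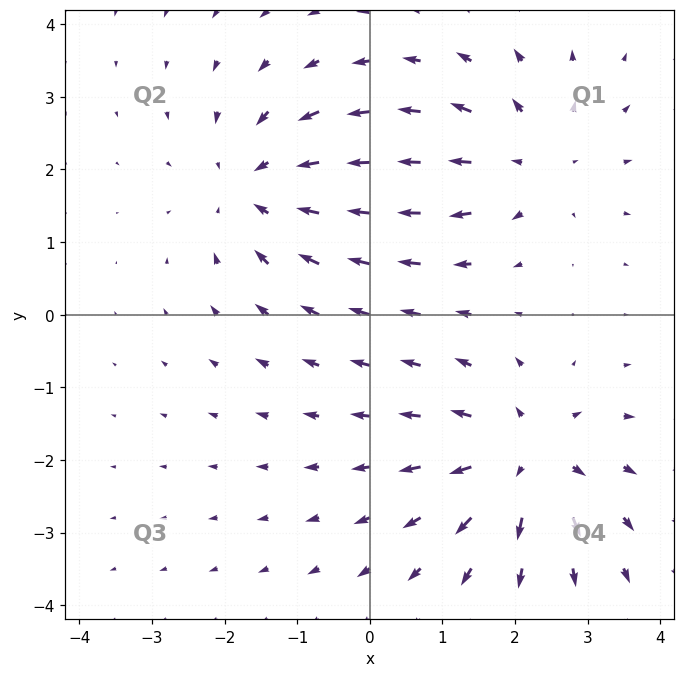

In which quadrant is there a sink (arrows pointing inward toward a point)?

Q2

The sink sits at approximately (-1.5, 1.8), which lies in quadrant Q2. The divergence there is about -4, negative as expected for a sink.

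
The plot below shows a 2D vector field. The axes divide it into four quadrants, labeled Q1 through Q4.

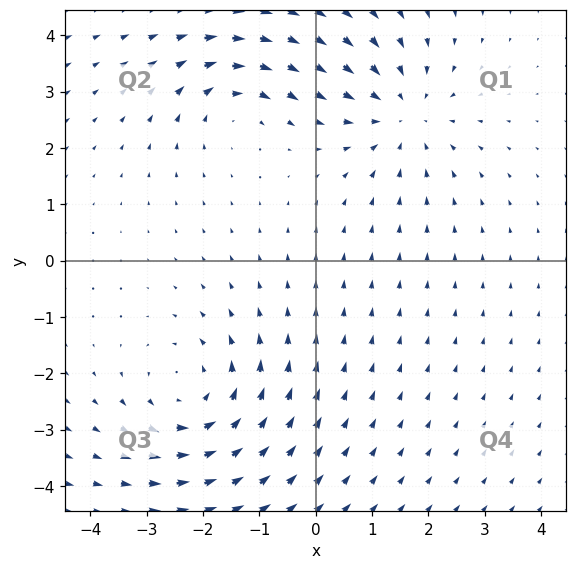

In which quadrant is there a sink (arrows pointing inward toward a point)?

Q1

The sink sits at approximately (1.6, 2.6), which lies in quadrant Q1. The divergence there is about -3, negative as expected for a sink.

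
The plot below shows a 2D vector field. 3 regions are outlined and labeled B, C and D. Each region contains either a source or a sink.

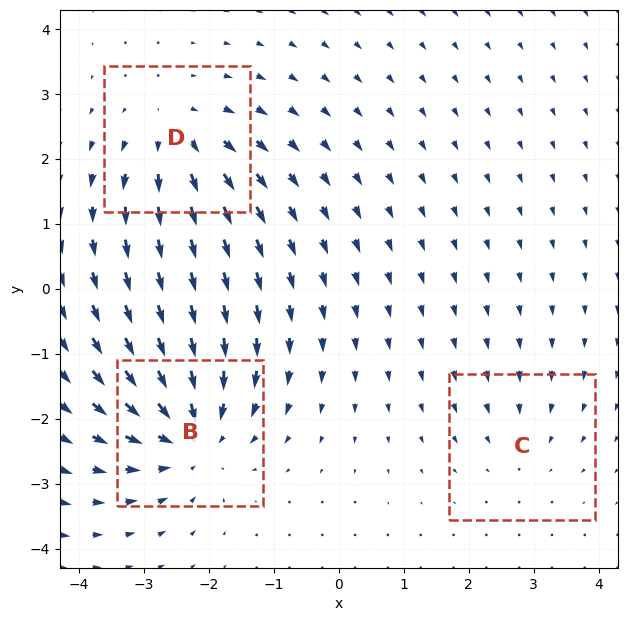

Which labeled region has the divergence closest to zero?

Divergence at each region's feature centre — B: about -5, C: about -2, D: about +3. Region C is closest to zero.

C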